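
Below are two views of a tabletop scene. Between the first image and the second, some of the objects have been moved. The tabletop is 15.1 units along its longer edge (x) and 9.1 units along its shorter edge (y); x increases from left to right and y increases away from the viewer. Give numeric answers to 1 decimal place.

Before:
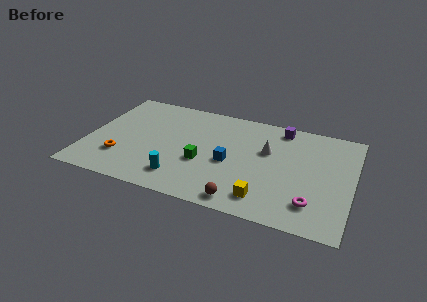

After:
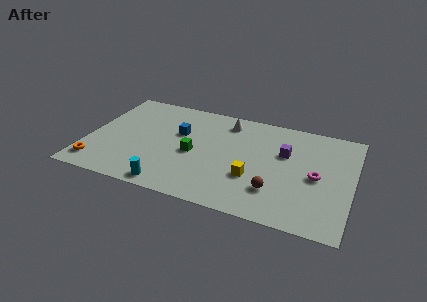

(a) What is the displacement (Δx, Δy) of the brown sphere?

(1.7, 1.4)

From the two frames, the brown sphere sits at roughly (9.2, 1.0) before and (10.9, 2.4) after.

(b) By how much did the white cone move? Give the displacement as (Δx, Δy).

(-2.5, 1.9)

The white cone started near (10.2, 5.7) and ended near (7.7, 7.6).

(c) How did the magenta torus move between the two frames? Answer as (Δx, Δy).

(0.1, 2.3)

From the two frames, the magenta torus sits at roughly (13.0, 2.0) before and (13.1, 4.3) after.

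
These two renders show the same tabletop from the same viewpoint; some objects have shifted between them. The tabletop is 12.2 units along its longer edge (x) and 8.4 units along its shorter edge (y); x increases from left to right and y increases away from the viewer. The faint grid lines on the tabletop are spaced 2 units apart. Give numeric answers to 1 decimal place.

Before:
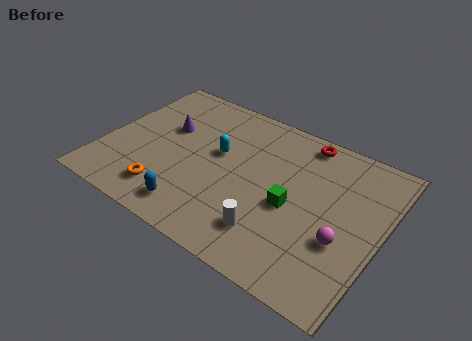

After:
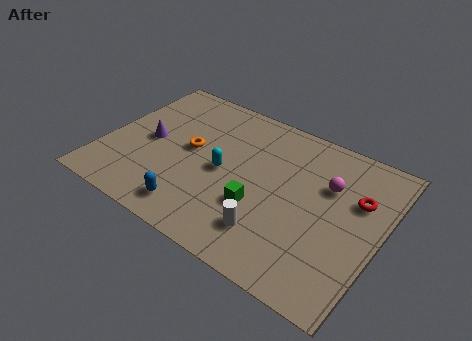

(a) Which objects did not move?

the white cylinder and the blue capsule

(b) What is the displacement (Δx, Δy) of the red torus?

(2.7, -2.0)

The red torus was at about (8.3, 7.5) and moved to about (11.0, 5.5).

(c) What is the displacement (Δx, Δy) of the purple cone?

(-0.6, -1.1)

The purple cone started near (2.5, 5.2) and ended near (1.9, 4.1).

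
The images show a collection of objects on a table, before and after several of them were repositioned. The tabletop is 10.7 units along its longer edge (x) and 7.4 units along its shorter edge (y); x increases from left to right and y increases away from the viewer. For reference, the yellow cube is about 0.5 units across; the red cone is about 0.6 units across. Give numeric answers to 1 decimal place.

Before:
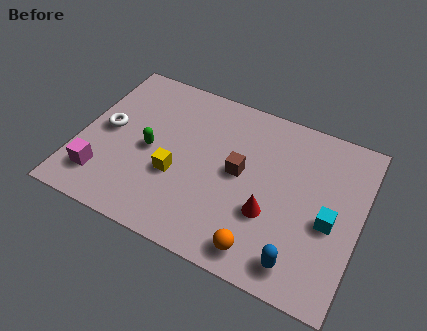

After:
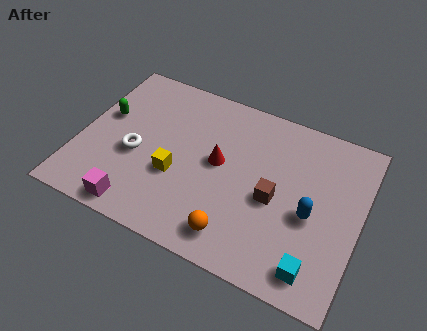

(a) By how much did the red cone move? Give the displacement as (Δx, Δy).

(-2.1, 1.4)

From the two frames, the red cone sits at roughly (7.4, 2.6) before and (5.3, 4.0) after.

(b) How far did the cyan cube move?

2.1

From (9.6, 3.2) to (9.3, 1.1), the cyan cube covered √(0.3² + 2.1²) ≈ 2.1 units.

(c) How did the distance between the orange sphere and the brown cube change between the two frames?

-0.7

They were about 3.1 units apart before and 2.4 after — 0.7 units closer together.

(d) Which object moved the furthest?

the red cone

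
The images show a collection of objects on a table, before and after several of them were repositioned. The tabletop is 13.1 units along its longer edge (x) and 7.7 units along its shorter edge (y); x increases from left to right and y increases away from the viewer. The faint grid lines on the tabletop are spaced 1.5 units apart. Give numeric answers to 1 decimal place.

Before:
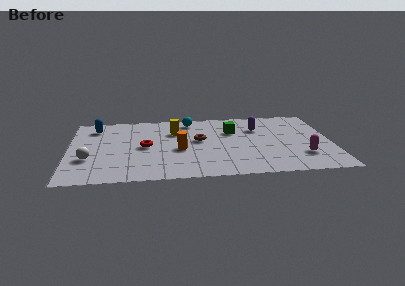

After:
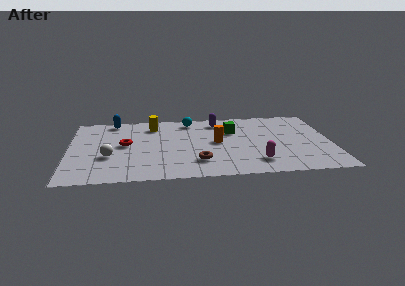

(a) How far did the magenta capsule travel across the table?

2.4

The magenta capsule moved from about (11.6, 2.1) to (9.3, 1.6), a distance of √(2.3² + 0.5²) ≈ 2.4.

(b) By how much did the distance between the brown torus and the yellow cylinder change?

+3.2

They were about 1.6 units apart before and 4.8 after — 3.2 units further apart.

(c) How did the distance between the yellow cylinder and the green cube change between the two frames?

+1.2

They were about 2.9 units apart before and 4.1 after — 1.2 units further apart.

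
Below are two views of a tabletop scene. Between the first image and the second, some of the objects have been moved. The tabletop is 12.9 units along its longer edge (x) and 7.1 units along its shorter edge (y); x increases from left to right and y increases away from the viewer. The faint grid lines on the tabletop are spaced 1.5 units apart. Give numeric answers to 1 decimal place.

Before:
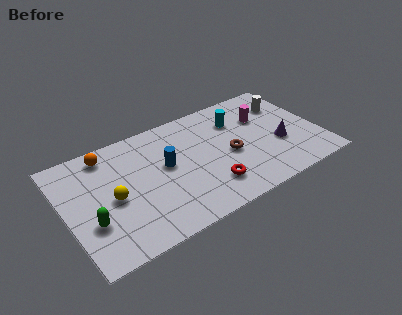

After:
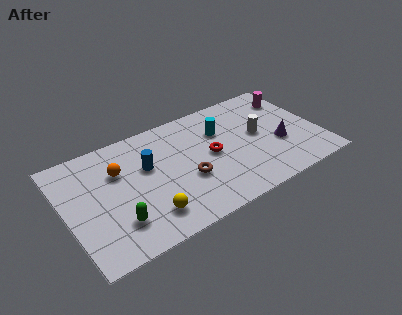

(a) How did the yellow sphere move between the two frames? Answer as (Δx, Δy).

(1.5, -1.8)

The yellow sphere was at about (2.3, 3.3) and moved to about (3.8, 1.5).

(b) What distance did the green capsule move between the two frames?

1.3

The green capsule moved from about (1.1, 2.4) to (2.3, 1.8), a distance of √(1.2² + 0.6²) ≈ 1.3.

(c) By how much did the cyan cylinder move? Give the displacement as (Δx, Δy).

(-0.9, -0.3)

From the two frames, the cyan cylinder sits at roughly (9.0, 5.2) before and (8.1, 4.9) after.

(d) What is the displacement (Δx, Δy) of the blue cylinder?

(-0.9, 0.4)

From the two frames, the blue cylinder sits at roughly (5.1, 4.0) before and (4.2, 4.4) after.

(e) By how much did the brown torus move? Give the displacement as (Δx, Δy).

(-2.3, -0.5)

From the two frames, the brown torus sits at roughly (8.3, 3.2) before and (6.0, 2.7) after.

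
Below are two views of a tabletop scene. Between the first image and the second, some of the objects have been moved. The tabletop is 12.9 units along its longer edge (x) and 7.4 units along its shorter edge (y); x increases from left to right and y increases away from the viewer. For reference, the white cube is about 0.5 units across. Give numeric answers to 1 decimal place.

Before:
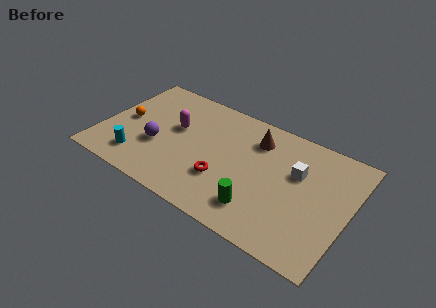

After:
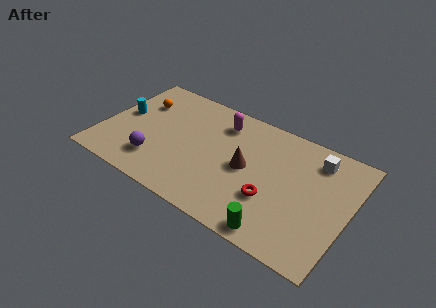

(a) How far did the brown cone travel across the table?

2.0

The brown cone was near (7.8, 5.7) before and (7.6, 3.7) after, so it travelled √(0.2² + 2.0²) ≈ 2.0 units.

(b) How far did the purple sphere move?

1.0

The purple sphere moved from about (3.0, 2.8) to (3.1, 1.8), a distance of √(0.1² + 1.0²) ≈ 1.0.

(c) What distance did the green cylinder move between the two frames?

1.4

The green cylinder was near (8.6, 1.6) before and (9.7, 0.8) after, so it travelled √(1.1² + 0.8²) ≈ 1.4 units.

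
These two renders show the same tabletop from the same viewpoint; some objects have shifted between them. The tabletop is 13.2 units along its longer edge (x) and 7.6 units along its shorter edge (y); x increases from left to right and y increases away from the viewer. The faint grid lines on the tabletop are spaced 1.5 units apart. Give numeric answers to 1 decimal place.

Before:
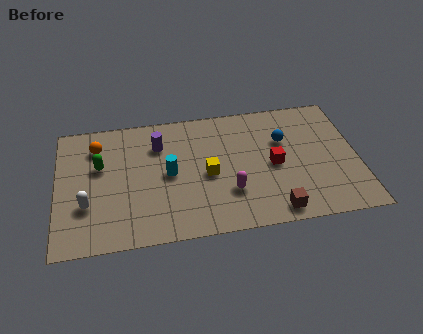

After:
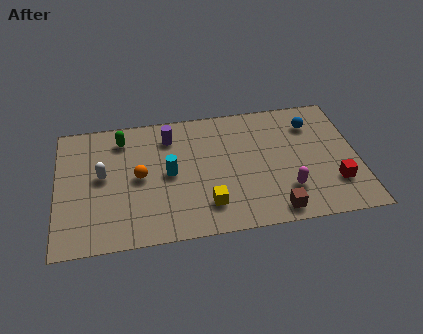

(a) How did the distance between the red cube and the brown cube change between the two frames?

+0.3

They were about 2.7 units apart before and 3.0 after — 0.3 units further apart.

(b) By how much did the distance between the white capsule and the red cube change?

+2.0

The distance was about 8.3 in the first image and 10.3 in the second, so they moved 2.0 units further apart.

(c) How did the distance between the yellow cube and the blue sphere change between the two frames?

+2.6

They were about 3.7 units apart before and 6.3 after — 2.6 units further apart.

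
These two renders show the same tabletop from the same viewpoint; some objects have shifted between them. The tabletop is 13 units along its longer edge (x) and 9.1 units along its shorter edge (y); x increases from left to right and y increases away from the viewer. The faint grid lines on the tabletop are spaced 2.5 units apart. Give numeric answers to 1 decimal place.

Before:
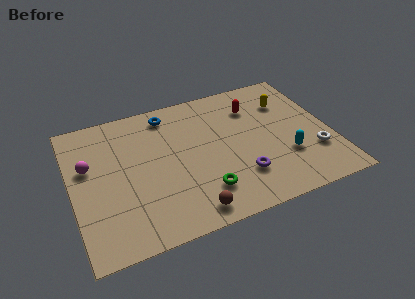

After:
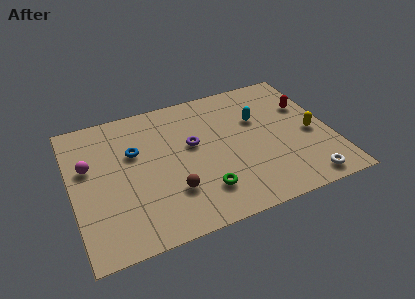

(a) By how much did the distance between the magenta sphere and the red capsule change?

+2.5

They were about 8.6 units apart before and 11.1 after — 2.5 units further apart.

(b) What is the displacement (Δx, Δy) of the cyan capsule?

(-1.1, 3.0)

From the two frames, the cyan capsule sits at roughly (10.6, 2.9) before and (9.5, 5.9) after.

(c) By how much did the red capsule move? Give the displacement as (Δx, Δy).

(2.6, -0.8)

From the two frames, the red capsule sits at roughly (9.4, 6.8) before and (12.0, 6.0) after.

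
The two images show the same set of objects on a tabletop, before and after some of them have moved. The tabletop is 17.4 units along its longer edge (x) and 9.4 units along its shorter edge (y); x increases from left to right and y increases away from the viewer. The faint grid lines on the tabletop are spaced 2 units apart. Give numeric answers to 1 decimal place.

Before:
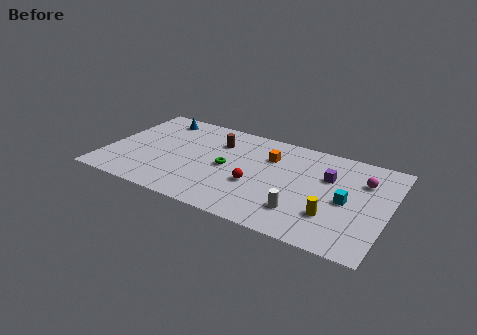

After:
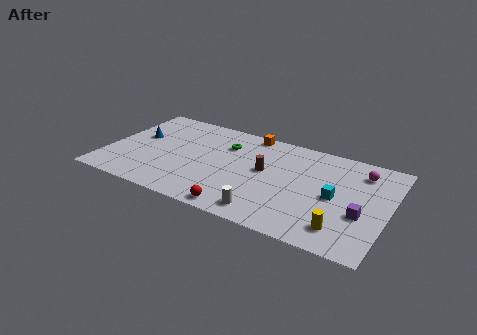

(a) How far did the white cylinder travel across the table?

2.2

The white cylinder moved from about (12.4, 2.3) to (10.4, 1.3), a distance of √(2.0² + 1.0²) ≈ 2.2.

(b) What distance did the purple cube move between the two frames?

3.5

The purple cube was near (13.6, 6.2) before and (15.9, 3.5) after, so it travelled √(2.3² + 2.7²) ≈ 3.5 units.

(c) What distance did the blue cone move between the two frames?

2.7

The blue cone moved from about (2.6, 8.0) to (1.7, 5.5), a distance of √(0.9² + 2.5²) ≈ 2.7.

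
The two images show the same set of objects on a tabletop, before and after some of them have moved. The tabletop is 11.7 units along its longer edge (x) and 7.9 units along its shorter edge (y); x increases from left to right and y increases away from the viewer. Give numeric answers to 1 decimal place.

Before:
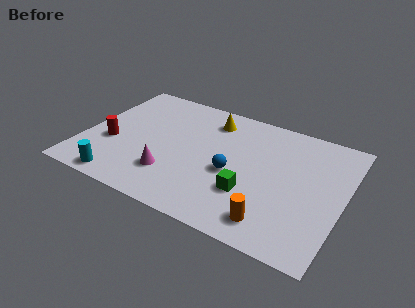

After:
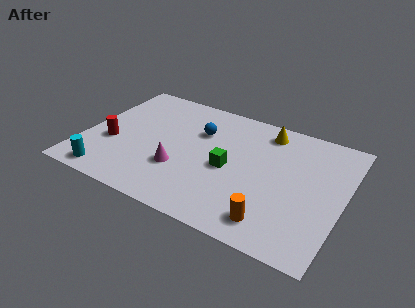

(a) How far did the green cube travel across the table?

1.6

The green cube moved from about (7.7, 2.5) to (6.6, 3.6), a distance of √(1.1² + 1.1²) ≈ 1.6.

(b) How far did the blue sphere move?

2.7

From (6.8, 3.4) to (5.0, 5.4), the blue sphere covered √(1.8² + 2.0²) ≈ 2.7 units.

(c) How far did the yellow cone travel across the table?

2.5

From (5.4, 6.4) to (7.9, 6.7), the yellow cone covered √(2.5² + 0.3²) ≈ 2.5 units.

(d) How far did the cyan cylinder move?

0.6

The cyan cylinder moved from about (2.1, 0.8) to (1.5, 0.9), a distance of √(0.6² + 0.1²) ≈ 0.6.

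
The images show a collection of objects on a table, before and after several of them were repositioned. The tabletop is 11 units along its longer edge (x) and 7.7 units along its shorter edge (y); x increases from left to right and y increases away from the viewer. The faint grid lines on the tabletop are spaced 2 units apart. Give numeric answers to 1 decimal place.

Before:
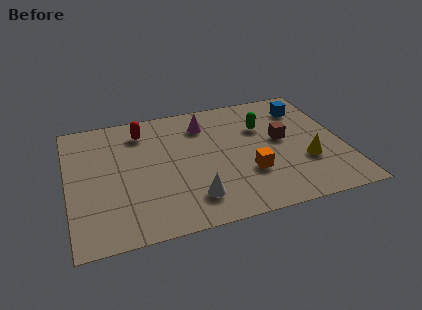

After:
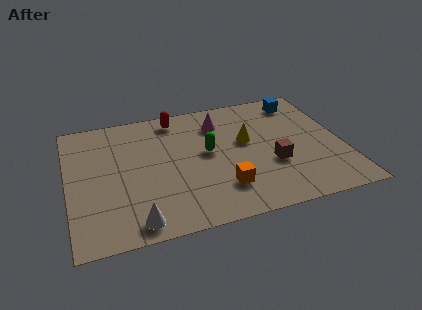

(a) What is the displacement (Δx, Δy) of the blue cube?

(-0.1, 0.5)

The blue cube started near (9.7, 6.0) and ended near (9.6, 6.5).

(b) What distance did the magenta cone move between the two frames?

0.6

From (5.6, 6.0) to (6.2, 5.9), the magenta cone covered √(0.6² + 0.1²) ≈ 0.6 units.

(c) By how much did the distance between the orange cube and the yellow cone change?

+0.6

Before: roughly 2.3 units apart; after: 2.9. That's 0.6 units further apart.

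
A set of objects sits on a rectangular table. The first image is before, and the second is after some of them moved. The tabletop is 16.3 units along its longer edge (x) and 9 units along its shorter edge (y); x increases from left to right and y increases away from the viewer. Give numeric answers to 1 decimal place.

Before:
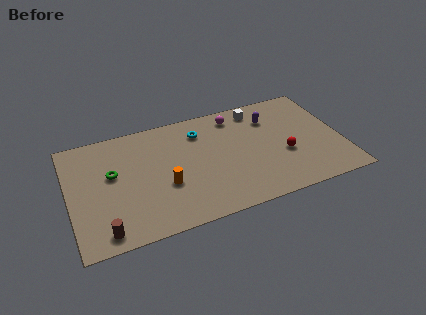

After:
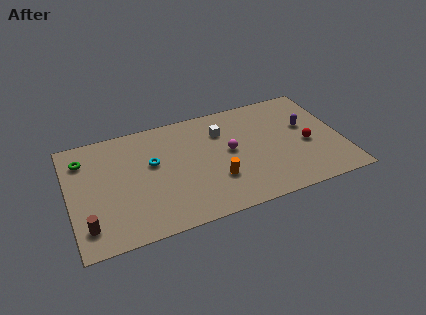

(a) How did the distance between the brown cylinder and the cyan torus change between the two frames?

-3.1

They were about 8.6 units apart before and 5.5 after — 3.1 units closer together.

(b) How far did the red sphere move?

1.5

The red sphere moved from about (12.8, 3.5) to (14.2, 3.9), a distance of √(1.4² + 0.4²) ≈ 1.5.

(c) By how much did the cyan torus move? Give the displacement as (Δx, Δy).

(-3.0, -1.6)

From the two frames, the cyan torus sits at roughly (8.0, 7.0) before and (5.0, 5.4) after.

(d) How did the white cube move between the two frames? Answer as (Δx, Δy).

(-2.3, -1.1)

From the two frames, the white cube sits at roughly (11.6, 7.7) before and (9.3, 6.6) after.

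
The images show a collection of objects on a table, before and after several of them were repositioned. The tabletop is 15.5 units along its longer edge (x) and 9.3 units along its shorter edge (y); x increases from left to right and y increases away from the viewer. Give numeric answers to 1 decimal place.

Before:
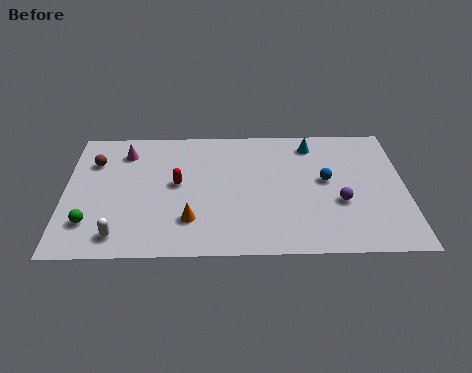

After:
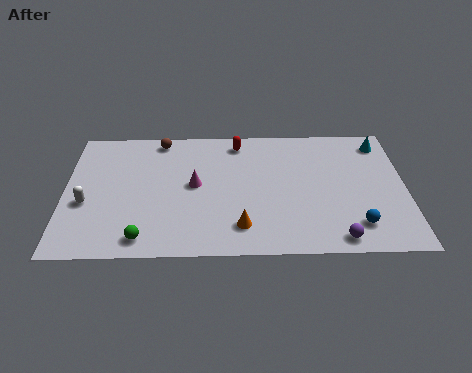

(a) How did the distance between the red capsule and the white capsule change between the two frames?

+3.7

The distance was about 4.4 in the first image and 8.1 in the second, so they moved 3.7 units further apart.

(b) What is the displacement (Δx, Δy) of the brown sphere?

(3.0, 1.6)

The brown sphere started near (1.3, 6.7) and ended near (4.3, 8.3).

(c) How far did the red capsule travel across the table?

4.1

The red capsule was near (5.1, 5.0) before and (7.9, 8.0) after, so it travelled √(2.8² + 3.0²) ≈ 4.1 units.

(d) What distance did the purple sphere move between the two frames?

2.5

The purple sphere was near (12.5, 3.5) before and (12.3, 1.0) after, so it travelled √(0.2² + 2.5²) ≈ 2.5 units.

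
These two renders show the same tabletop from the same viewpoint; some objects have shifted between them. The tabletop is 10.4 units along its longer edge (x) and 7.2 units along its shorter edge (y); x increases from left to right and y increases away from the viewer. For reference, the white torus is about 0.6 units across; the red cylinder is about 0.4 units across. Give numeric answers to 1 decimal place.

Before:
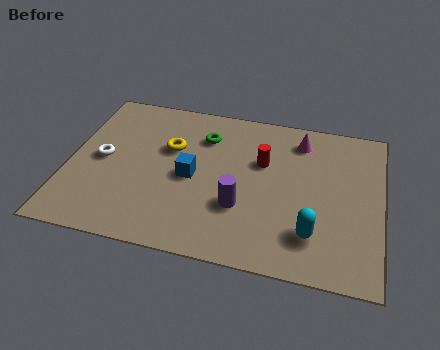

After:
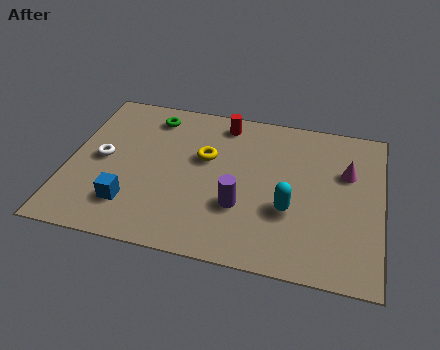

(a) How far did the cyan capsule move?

1.2

From (8.2, 1.7) to (7.4, 2.6), the cyan capsule covered √(0.8² + 0.9²) ≈ 1.2 units.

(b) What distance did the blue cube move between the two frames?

2.5

From (4.1, 3.4) to (2.2, 1.7), the blue cube covered √(1.9² + 1.7²) ≈ 2.5 units.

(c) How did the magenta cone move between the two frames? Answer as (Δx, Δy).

(1.6, -1.2)

From the two frames, the magenta cone sits at roughly (7.6, 5.9) before and (9.2, 4.7) after.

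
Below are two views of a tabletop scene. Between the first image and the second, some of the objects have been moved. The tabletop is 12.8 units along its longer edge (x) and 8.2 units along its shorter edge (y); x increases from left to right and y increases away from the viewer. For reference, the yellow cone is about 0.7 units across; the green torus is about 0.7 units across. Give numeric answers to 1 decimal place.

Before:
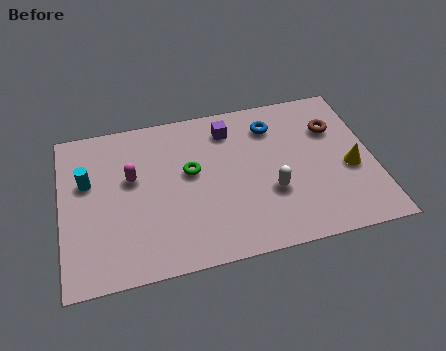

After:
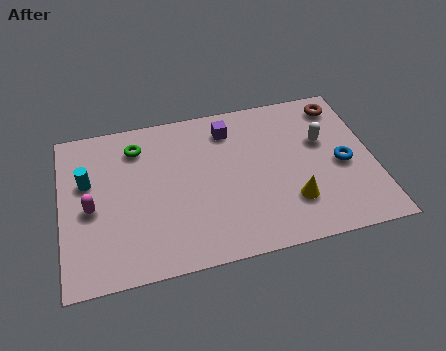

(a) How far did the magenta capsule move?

2.1

From (2.9, 4.9) to (1.2, 3.7), the magenta capsule covered √(1.7² + 1.2²) ≈ 2.1 units.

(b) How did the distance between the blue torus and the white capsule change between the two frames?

-1.9

Before: roughly 3.5 units apart; after: 1.6. That's 1.9 units closer together.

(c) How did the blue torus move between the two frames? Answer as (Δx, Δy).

(2.7, -2.7)

The blue torus started near (8.8, 6.4) and ended near (11.5, 3.7).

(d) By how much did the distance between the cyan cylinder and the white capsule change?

+2.0

Before: roughly 7.7 units apart; after: 9.7. That's 2.0 units further apart.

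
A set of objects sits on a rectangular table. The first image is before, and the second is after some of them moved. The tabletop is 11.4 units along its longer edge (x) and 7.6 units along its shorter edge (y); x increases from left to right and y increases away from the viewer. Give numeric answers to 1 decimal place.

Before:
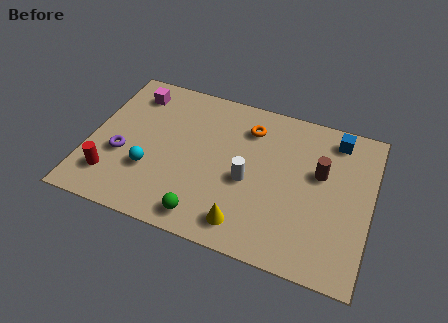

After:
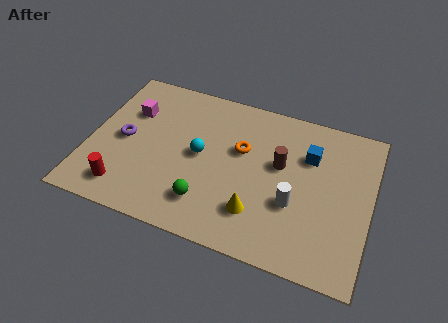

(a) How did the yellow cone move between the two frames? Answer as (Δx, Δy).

(0.4, 0.7)

From the two frames, the yellow cone sits at roughly (6.6, 1.2) before and (7.0, 1.9) after.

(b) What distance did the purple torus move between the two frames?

0.8

From (1.4, 2.9) to (1.4, 3.7), the purple torus covered √(0.0² + 0.8²) ≈ 0.8 units.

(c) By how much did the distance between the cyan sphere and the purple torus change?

+1.8

They were about 1.3 units apart before and 3.1 after — 1.8 units further apart.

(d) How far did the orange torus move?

1.2

From (6.3, 5.9) to (6.1, 4.7), the orange torus covered √(0.2² + 1.2²) ≈ 1.2 units.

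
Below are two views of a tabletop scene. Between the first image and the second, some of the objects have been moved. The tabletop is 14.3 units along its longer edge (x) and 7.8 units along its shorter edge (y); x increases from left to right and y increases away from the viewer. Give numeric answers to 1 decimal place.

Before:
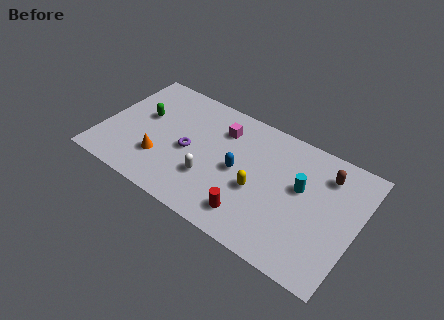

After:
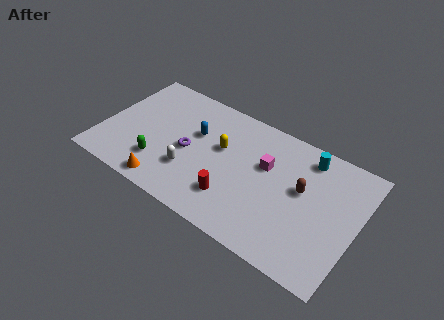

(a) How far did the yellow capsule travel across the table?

2.7

The yellow capsule moved from about (8.9, 3.2) to (6.6, 4.7), a distance of √(2.3² + 1.5²) ≈ 2.7.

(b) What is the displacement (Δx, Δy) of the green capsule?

(1.4, -2.6)

From the two frames, the green capsule sits at roughly (2.1, 4.6) before and (3.5, 2.0) after.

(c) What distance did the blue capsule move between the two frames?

2.8

The blue capsule was near (7.7, 3.8) before and (5.1, 4.9) after, so it travelled √(2.6² + 1.1²) ≈ 2.8 units.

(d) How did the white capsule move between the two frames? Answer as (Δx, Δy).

(-1.1, -0.1)

The white capsule started near (6.3, 2.5) and ended near (5.2, 2.4).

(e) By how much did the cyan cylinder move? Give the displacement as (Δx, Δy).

(0.1, 2.0)

The cyan cylinder was at about (11.1, 4.6) and moved to about (11.2, 6.6).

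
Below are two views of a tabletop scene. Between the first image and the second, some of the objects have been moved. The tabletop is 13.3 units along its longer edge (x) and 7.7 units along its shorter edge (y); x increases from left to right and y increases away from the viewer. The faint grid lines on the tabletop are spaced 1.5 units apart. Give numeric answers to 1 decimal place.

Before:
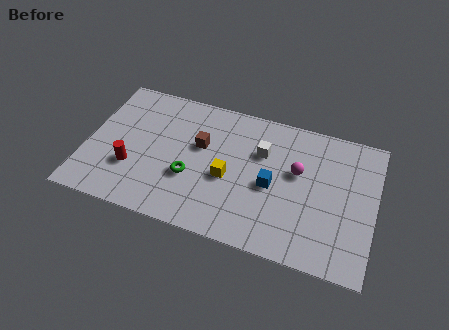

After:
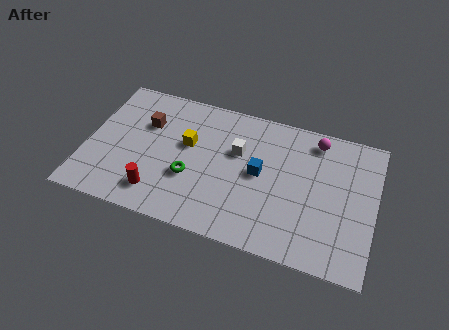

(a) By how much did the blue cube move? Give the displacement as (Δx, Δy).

(-0.6, 0.5)

The blue cube started near (8.6, 3.5) and ended near (8.0, 4.0).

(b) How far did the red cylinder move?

1.6

From (2.2, 2.5) to (3.5, 1.5), the red cylinder covered √(1.3² + 1.0²) ≈ 1.6 units.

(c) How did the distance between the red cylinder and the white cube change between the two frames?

-1.6

They were about 6.4 units apart before and 4.8 after — 1.6 units closer together.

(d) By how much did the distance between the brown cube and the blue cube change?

+1.9

They were about 3.6 units apart before and 5.5 after — 1.9 units further apart.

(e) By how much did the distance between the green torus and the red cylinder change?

-0.8

They were about 2.7 units apart before and 1.9 after — 0.8 units closer together.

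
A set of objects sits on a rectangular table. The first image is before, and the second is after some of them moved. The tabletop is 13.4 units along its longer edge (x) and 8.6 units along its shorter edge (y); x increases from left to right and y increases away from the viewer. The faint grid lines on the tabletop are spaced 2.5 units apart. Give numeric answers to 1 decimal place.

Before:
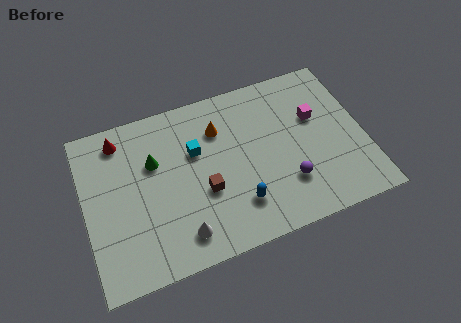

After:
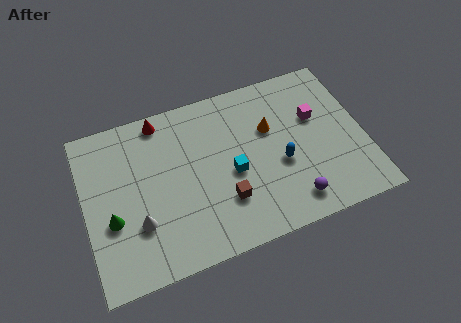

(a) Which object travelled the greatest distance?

the green cone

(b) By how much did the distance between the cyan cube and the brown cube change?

-0.8

Before: roughly 2.2 units apart; after: 1.4. That's 0.8 units closer together.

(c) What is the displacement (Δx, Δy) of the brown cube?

(0.9, -0.8)

From the two frames, the brown cube sits at roughly (5.6, 3.3) before and (6.5, 2.5) after.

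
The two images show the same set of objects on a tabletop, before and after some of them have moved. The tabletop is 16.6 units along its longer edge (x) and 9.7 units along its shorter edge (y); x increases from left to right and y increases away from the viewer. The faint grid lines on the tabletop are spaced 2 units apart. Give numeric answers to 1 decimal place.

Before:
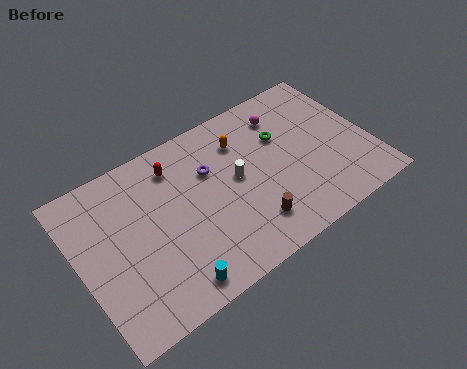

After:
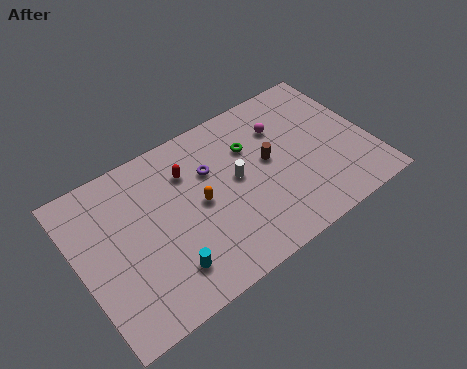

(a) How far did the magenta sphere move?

0.8

The magenta sphere was near (12.3, 7.7) before and (12.0, 7.0) after, so it travelled √(0.3² + 0.7²) ≈ 0.8 units.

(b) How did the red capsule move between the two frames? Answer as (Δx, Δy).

(0.6, -0.7)

The red capsule started near (5.9, 7.8) and ended near (6.5, 7.1).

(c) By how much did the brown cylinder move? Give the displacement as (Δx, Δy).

(1.7, 3.2)

The brown cylinder started near (9.2, 2.1) and ended near (10.9, 5.3).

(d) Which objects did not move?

the purple torus and the white cylinder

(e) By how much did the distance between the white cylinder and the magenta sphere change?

-0.6

The distance was about 4.1 in the first image and 3.5 in the second, so they moved 0.6 units closer together.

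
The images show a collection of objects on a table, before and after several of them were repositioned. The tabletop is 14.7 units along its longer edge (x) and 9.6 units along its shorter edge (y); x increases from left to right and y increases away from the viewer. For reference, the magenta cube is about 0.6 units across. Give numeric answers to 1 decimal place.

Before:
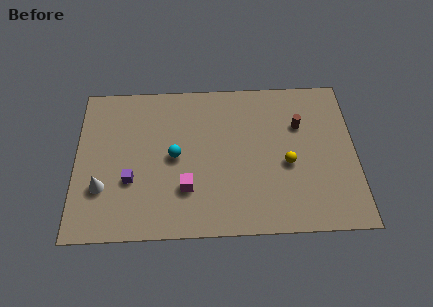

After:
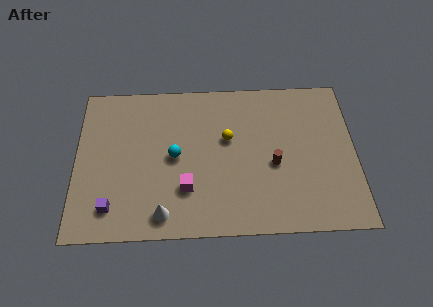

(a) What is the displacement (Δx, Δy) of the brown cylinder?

(-1.4, -2.4)

From the two frames, the brown cylinder sits at roughly (11.8, 6.5) before and (10.4, 4.1) after.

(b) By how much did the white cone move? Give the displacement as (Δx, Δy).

(3.2, -1.7)

The white cone started near (1.4, 3.0) and ended near (4.6, 1.3).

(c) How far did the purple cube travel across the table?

1.9

From (2.9, 3.4) to (1.9, 1.8), the purple cube covered √(1.0² + 1.6²) ≈ 1.9 units.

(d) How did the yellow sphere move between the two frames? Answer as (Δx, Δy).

(-3.1, 1.7)

The yellow sphere was at about (11.1, 4.1) and moved to about (8.0, 5.8).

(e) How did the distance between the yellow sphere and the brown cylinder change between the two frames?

+0.4

They were about 2.5 units apart before and 2.9 after — 0.4 units further apart.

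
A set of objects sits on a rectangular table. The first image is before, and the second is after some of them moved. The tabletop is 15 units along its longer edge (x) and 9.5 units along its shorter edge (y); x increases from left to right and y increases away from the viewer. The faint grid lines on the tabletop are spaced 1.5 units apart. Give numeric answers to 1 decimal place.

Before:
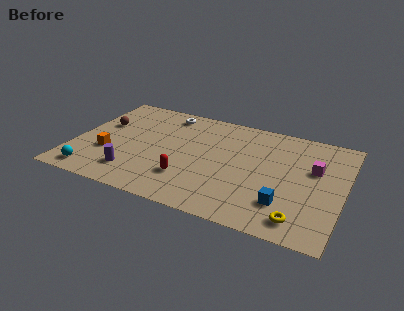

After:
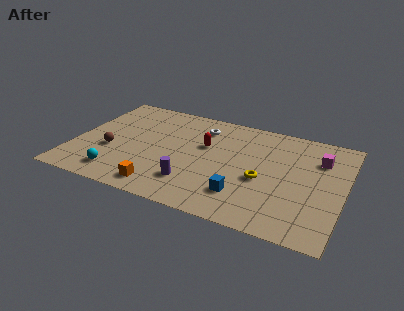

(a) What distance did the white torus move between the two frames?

2.2

From (4.7, 8.2) to (6.8, 7.5), the white torus covered √(2.1² + 0.7²) ≈ 2.2 units.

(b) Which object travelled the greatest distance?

the orange cube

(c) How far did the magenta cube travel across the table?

1.0

From (13.3, 5.9) to (13.5, 6.9), the magenta cube covered √(0.2² + 1.0²) ≈ 1.0 units.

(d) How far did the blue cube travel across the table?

2.3

From (12.0, 2.4) to (9.7, 2.3), the blue cube covered √(2.3² + 0.1²) ≈ 2.3 units.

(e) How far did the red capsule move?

3.4

From (6.6, 2.6) to (7.2, 5.9), the red capsule covered √(0.6² + 3.3²) ≈ 3.4 units.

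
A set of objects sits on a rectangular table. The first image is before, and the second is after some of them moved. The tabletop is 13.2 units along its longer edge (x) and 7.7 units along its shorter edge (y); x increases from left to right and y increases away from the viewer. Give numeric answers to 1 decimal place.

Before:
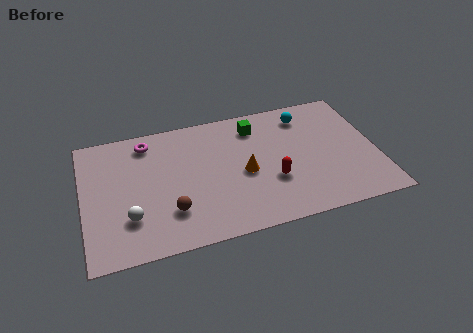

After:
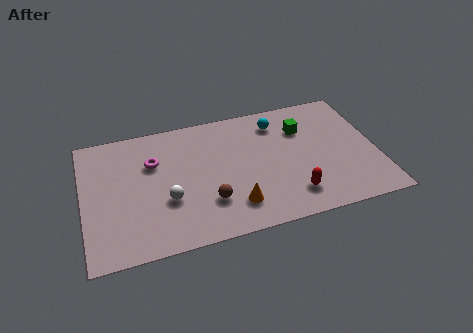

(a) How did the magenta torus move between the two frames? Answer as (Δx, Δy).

(0.2, -1.3)

From the two frames, the magenta torus sits at roughly (3.0, 6.5) before and (3.2, 5.2) after.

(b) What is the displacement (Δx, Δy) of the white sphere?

(1.7, 0.6)

The white sphere started near (2.0, 2.2) and ended near (3.7, 2.8).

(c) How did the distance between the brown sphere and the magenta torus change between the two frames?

-0.7

They were about 4.5 units apart before and 3.8 after — 0.7 units closer together.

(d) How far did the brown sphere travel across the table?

1.7

From (3.8, 2.1) to (5.5, 2.2), the brown sphere covered √(1.7² + 0.1²) ≈ 1.7 units.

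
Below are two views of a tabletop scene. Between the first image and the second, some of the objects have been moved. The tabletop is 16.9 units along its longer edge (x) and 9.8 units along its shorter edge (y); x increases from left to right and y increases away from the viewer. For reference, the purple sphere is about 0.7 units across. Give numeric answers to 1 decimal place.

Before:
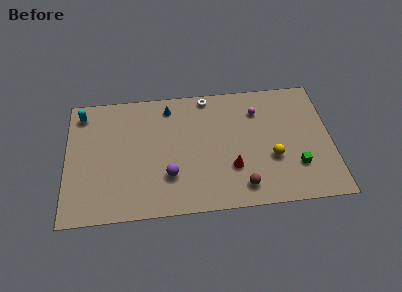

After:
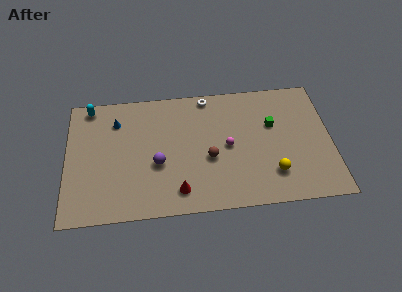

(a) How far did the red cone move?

3.7

From (10.5, 3.1) to (7.1, 1.7), the red cone covered √(3.4² + 1.4²) ≈ 3.7 units.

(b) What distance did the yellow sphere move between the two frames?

1.2

The yellow sphere was near (13.1, 3.6) before and (13.1, 2.4) after, so it travelled √(0.0² + 1.2²) ≈ 1.2 units.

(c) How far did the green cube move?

3.7

From (14.6, 2.8) to (13.2, 6.2), the green cube covered √(1.4² + 3.4²) ≈ 3.7 units.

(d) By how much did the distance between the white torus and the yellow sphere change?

+1.0

They were about 6.6 units apart before and 7.6 after — 1.0 units further apart.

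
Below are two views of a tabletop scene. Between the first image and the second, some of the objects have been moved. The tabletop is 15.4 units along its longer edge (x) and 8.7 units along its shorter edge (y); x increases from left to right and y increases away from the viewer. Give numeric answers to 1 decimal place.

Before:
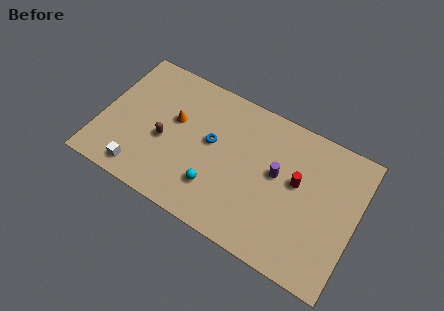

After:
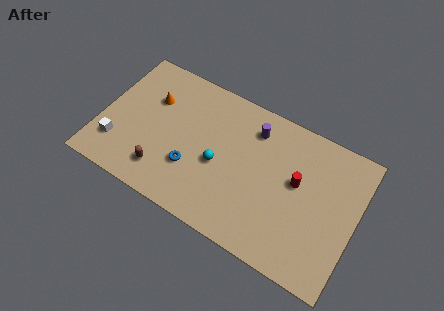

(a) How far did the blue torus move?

2.3

The blue torus moved from about (6.6, 4.9) to (5.7, 2.8), a distance of √(0.9² + 2.1²) ≈ 2.3.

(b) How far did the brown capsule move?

1.9

From (3.9, 3.7) to (4.1, 1.8), the brown capsule covered √(0.2² + 1.9²) ≈ 1.9 units.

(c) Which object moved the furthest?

the purple cylinder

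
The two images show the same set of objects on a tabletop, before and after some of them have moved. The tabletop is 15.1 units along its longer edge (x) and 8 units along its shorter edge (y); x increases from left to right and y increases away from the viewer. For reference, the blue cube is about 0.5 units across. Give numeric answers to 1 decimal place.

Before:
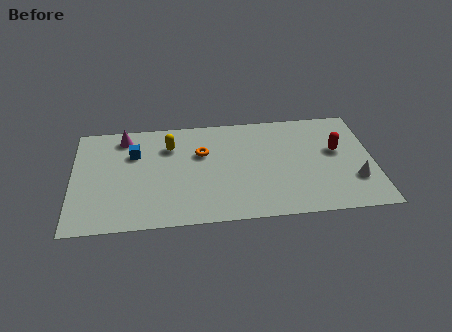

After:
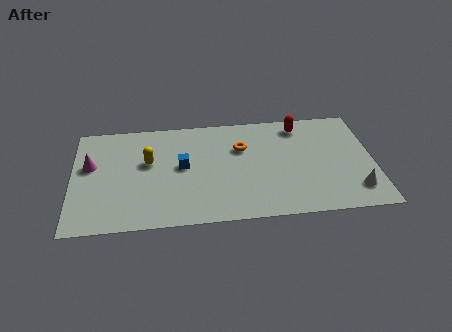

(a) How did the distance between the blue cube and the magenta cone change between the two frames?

+3.2

Before: roughly 1.4 units apart; after: 4.6. That's 3.2 units further apart.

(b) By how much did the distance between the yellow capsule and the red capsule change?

-0.5

Before: roughly 8.5 units apart; after: 8.0. That's 0.5 units closer together.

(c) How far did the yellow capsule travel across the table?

1.6

The yellow capsule was near (4.9, 5.9) before and (3.8, 4.8) after, so it travelled √(1.1² + 1.1²) ≈ 1.6 units.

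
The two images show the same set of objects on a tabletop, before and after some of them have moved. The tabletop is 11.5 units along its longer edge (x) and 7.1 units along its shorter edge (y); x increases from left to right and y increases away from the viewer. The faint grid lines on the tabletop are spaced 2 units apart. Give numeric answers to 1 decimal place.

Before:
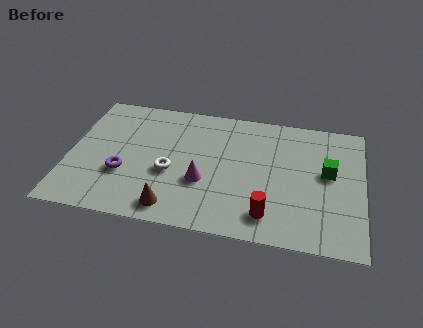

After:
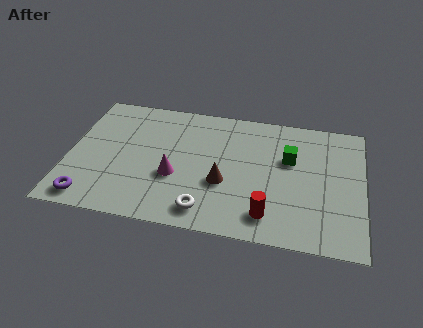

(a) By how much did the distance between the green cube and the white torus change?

-1.6

The distance was about 6.2 in the first image and 4.6 in the second, so they moved 1.6 units closer together.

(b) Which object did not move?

the red cylinder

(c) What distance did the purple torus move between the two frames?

2.0

The purple torus moved from about (2.2, 2.5) to (1.0, 0.9), a distance of √(1.2² + 1.6²) ≈ 2.0.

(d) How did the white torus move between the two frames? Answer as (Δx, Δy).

(1.5, -1.8)

From the two frames, the white torus sits at roughly (4.0, 2.9) before and (5.5, 1.1) after.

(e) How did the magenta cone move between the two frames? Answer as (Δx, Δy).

(-1.1, 0.1)

From the two frames, the magenta cone sits at roughly (5.3, 2.6) before and (4.2, 2.7) after.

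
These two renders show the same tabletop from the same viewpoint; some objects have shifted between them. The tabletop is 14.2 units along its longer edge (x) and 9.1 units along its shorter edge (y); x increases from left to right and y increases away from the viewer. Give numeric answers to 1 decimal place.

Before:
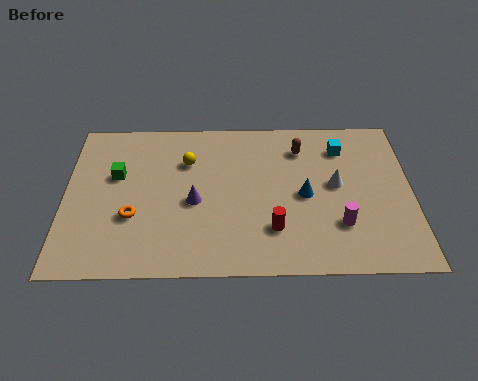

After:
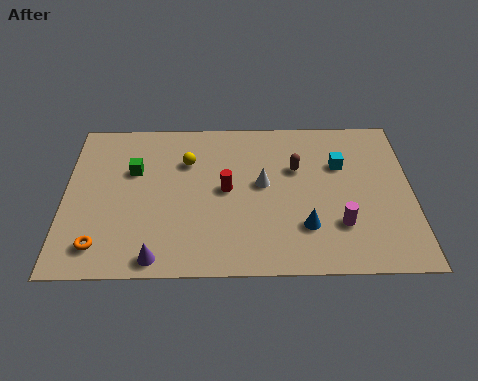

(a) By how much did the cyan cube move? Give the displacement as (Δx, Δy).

(-0.1, -1.0)

The cyan cube started near (11.4, 7.1) and ended near (11.3, 6.1).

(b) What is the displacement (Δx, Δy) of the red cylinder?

(-1.9, 2.3)

The red cylinder started near (8.5, 2.4) and ended near (6.6, 4.7).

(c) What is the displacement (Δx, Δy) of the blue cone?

(0.0, -1.8)

The blue cone started near (9.8, 4.3) and ended near (9.8, 2.5).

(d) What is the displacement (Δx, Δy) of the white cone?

(-3.0, 0.1)

The white cone was at about (11.1, 4.9) and moved to about (8.1, 5.0).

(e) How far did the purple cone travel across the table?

3.4

From (5.3, 4.0) to (3.8, 0.9), the purple cone covered √(1.5² + 3.1²) ≈ 3.4 units.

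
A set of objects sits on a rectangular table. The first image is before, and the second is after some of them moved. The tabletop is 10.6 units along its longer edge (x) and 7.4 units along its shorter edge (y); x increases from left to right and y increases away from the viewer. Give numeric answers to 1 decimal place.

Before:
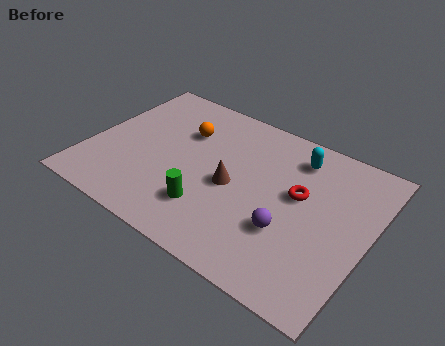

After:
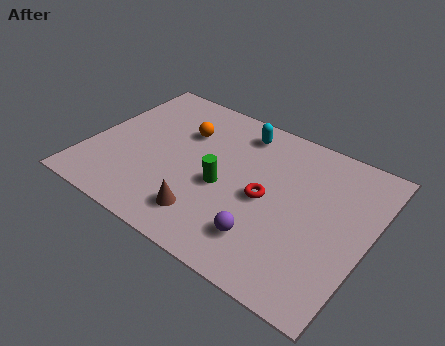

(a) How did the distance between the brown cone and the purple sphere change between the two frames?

-0.3

Before: roughly 2.5 units apart; after: 2.2. That's 0.3 units closer together.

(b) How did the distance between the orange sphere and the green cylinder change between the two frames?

-0.9

They were about 3.6 units apart before and 2.7 after — 0.9 units closer together.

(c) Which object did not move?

the orange sphere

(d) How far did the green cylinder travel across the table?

1.3

From (4.9, 1.9) to (5.2, 3.2), the green cylinder covered √(0.3² + 1.3²) ≈ 1.3 units.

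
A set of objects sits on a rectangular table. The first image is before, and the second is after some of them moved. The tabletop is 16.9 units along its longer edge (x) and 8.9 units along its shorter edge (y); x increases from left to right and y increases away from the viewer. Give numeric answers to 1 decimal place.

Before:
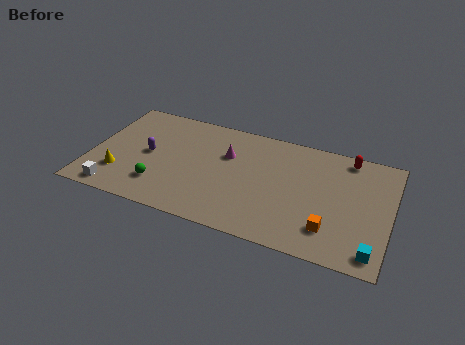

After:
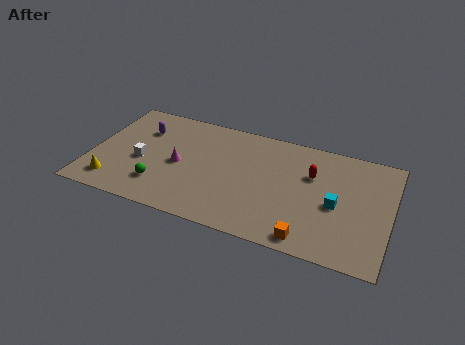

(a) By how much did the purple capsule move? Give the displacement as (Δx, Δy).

(-0.6, 1.9)

The purple capsule started near (3.2, 4.5) and ended near (2.6, 6.4).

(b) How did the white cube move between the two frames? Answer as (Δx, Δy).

(1.2, 2.8)

From the two frames, the white cube sits at roughly (1.7, 1.0) before and (2.9, 3.8) after.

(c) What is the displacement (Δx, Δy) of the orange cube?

(-1.1, -1.1)

The orange cube started near (13.7, 2.1) and ended near (12.6, 1.0).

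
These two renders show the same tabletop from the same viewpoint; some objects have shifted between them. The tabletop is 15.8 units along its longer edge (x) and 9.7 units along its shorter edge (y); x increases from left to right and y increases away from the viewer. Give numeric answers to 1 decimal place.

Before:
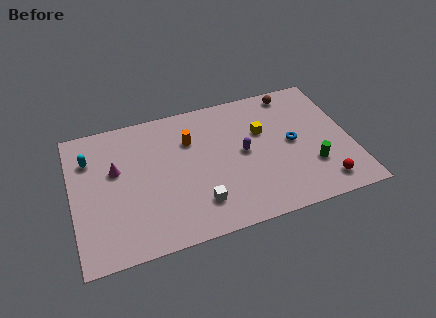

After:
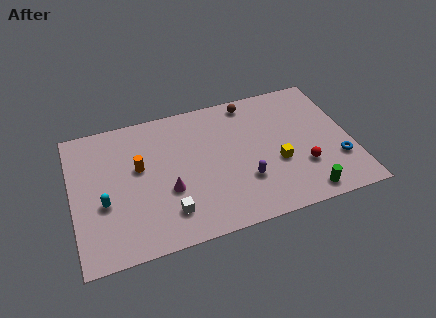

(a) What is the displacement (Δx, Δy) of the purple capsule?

(-0.1, -2.0)

The purple capsule was at about (9.7, 5.0) and moved to about (9.6, 3.0).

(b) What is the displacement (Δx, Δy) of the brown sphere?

(-2.5, 0.0)

From the two frames, the brown sphere sits at roughly (12.9, 8.6) before and (10.4, 8.6) after.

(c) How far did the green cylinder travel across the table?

1.9

The green cylinder moved from about (13.4, 2.9) to (12.8, 1.1), a distance of √(0.6² + 1.8²) ≈ 1.9.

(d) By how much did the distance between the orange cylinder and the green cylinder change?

+2.4

They were about 7.7 units apart before and 10.1 after — 2.4 units further apart.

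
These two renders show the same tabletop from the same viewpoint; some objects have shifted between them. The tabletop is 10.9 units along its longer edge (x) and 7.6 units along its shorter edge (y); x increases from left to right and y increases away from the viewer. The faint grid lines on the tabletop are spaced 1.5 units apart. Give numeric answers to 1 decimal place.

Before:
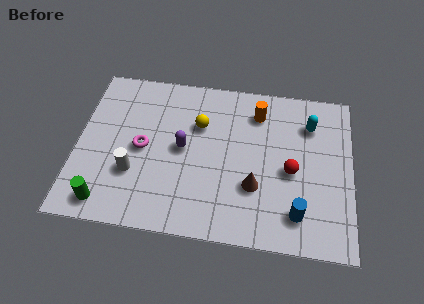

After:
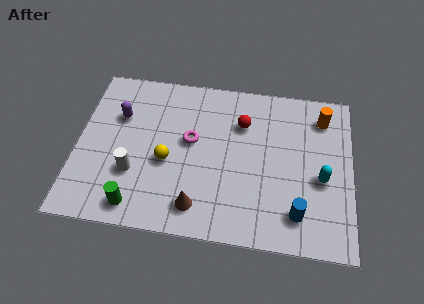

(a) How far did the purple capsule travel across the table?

2.9

From (4.2, 3.9) to (1.6, 5.1), the purple capsule covered √(2.6² + 1.2²) ≈ 2.9 units.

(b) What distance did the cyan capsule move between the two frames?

2.5

From (9.2, 5.7) to (9.7, 3.2), the cyan capsule covered √(0.5² + 2.5²) ≈ 2.5 units.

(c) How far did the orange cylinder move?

2.6

The orange cylinder moved from about (7.1, 6.0) to (9.7, 6.1), a distance of √(2.6² + 0.1²) ≈ 2.6.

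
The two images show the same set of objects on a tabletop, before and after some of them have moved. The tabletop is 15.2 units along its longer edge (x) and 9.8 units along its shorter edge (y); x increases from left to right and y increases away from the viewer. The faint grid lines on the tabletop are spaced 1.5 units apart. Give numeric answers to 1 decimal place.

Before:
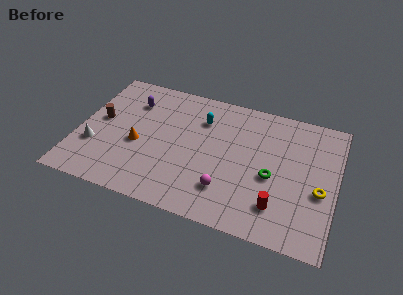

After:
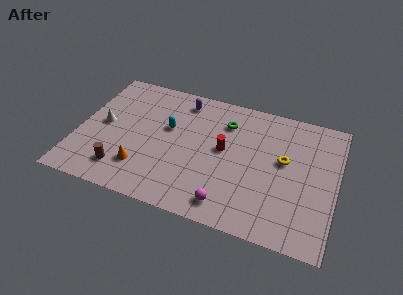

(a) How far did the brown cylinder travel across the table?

3.8

The brown cylinder moved from about (1.2, 5.3) to (2.9, 1.9), a distance of √(1.7² + 3.4²) ≈ 3.8.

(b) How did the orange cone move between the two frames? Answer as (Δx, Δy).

(0.4, -1.7)

The orange cone started near (3.6, 4.1) and ended near (4.0, 2.4).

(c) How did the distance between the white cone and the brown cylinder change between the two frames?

+1.3

They were about 2.1 units apart before and 3.4 after — 1.3 units further apart.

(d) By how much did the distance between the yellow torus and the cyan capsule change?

-1.0

Before: roughly 7.9 units apart; after: 6.9. That's 1.0 units closer together.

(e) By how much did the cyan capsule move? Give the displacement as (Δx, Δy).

(-1.9, -1.3)

The cyan capsule started near (7.1, 7.2) and ended near (5.2, 5.9).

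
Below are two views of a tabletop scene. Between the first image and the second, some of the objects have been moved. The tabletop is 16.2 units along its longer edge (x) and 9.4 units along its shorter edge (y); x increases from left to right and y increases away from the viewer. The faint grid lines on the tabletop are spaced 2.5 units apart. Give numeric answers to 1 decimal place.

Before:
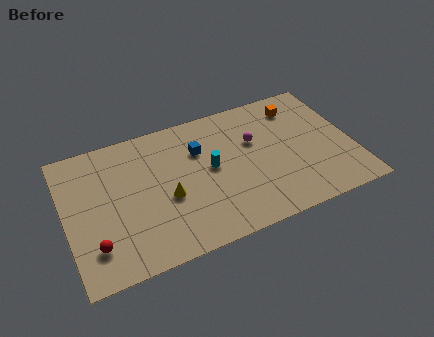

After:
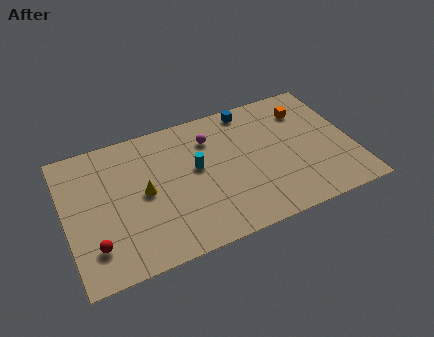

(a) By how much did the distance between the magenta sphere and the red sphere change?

-1.6

They were about 10.1 units apart before and 8.5 after — 1.6 units closer together.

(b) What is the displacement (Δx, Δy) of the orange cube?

(0.4, -0.4)

The orange cube was at about (13.5, 7.6) and moved to about (13.9, 7.2).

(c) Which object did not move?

the red sphere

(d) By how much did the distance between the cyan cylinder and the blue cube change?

+3.0

The distance was about 1.6 in the first image and 4.6 in the second, so they moved 3.0 units further apart.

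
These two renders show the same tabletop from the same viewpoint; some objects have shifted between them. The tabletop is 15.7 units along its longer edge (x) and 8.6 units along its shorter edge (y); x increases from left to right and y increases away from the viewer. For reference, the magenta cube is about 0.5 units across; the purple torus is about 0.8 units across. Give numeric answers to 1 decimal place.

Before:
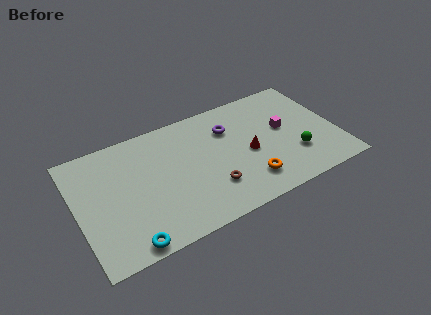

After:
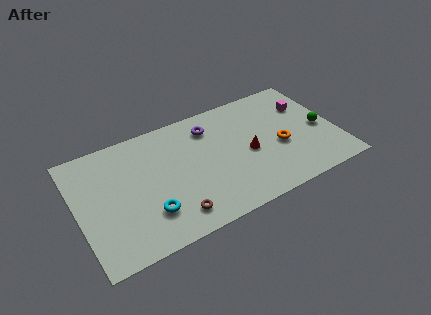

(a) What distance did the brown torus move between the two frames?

2.6

The brown torus moved from about (7.8, 2.4) to (5.4, 1.5), a distance of √(2.4² + 0.9²) ≈ 2.6.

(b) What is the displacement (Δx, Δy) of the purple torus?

(-1.1, 0.6)

From the two frames, the purple torus sits at roughly (9.4, 6.2) before and (8.3, 6.8) after.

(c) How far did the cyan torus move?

2.1

The cyan torus was near (2.6, 0.8) before and (4.0, 2.3) after, so it travelled √(1.4² + 1.5²) ≈ 2.1 units.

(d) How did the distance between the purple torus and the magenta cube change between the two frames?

+2.5

They were about 3.5 units apart before and 6.0 after — 2.5 units further apart.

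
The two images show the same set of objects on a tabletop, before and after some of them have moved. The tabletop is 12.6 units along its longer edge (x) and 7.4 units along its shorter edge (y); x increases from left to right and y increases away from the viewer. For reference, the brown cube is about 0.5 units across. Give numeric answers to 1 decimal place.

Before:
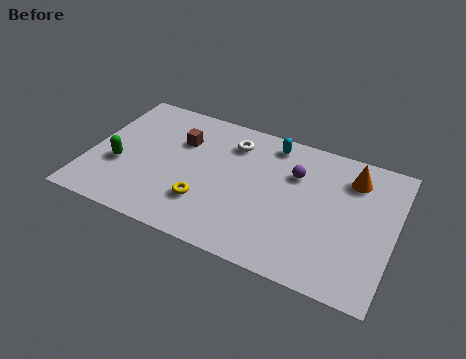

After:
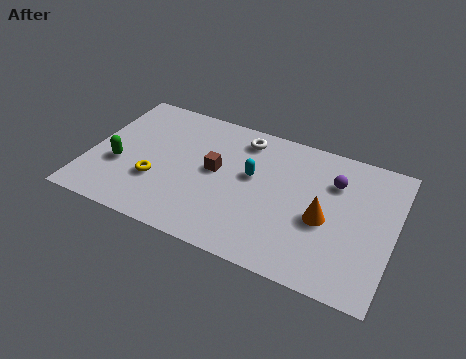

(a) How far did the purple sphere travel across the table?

1.6

The purple sphere was near (8.4, 5.1) before and (10.0, 5.3) after, so it travelled √(1.6² + 0.2²) ≈ 1.6 units.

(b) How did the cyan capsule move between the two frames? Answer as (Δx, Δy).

(-0.6, -2.1)

The cyan capsule was at about (7.3, 6.4) and moved to about (6.7, 4.3).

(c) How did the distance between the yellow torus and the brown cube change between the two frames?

-0.6

They were about 3.3 units apart before and 2.7 after — 0.6 units closer together.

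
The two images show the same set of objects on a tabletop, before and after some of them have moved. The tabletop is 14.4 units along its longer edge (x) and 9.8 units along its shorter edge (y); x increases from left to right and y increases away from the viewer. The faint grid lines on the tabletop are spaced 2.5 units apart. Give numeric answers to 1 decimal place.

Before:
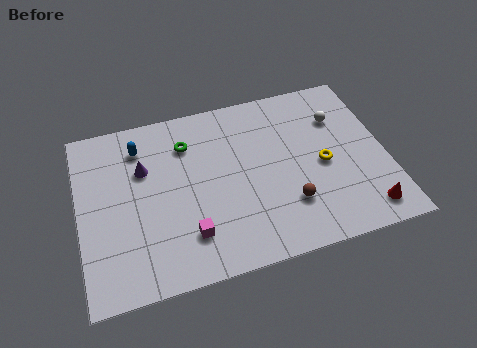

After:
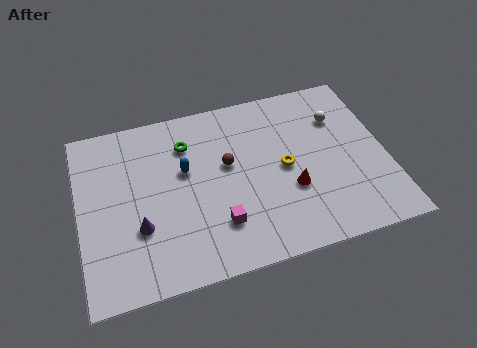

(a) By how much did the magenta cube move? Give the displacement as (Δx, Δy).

(1.4, 0.2)

From the two frames, the magenta cube sits at roughly (4.9, 2.3) before and (6.3, 2.5) after.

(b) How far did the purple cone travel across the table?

3.2

The purple cone was near (3.1, 6.5) before and (2.7, 3.3) after, so it travelled √(0.4² + 3.2²) ≈ 3.2 units.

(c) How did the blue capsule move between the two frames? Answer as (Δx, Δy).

(2.0, -1.9)

From the two frames, the blue capsule sits at roughly (3.0, 7.8) before and (5.0, 5.9) after.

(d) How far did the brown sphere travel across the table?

4.0

The brown sphere moved from about (9.6, 2.7) to (7.0, 5.7), a distance of √(2.6² + 3.0²) ≈ 4.0.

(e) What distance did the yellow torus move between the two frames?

1.8

The yellow torus was near (11.4, 4.5) before and (9.6, 4.8) after, so it travelled √(1.8² + 0.3²) ≈ 1.8 units.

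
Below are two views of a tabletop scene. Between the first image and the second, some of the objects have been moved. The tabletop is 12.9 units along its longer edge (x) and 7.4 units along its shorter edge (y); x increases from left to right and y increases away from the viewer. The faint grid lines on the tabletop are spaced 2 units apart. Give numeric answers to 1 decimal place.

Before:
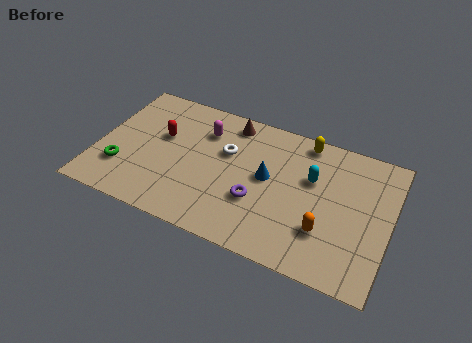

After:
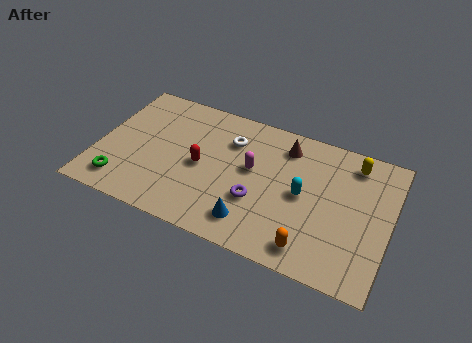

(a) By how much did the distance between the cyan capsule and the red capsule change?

-2.2

They were about 6.7 units apart before and 4.5 after — 2.2 units closer together.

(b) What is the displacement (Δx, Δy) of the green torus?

(0.1, -0.8)

The green torus started near (1.2, 2.1) and ended near (1.3, 1.3).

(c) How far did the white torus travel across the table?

0.7

The white torus was near (5.6, 4.7) before and (5.7, 5.4) after, so it travelled √(0.1² + 0.7²) ≈ 0.7 units.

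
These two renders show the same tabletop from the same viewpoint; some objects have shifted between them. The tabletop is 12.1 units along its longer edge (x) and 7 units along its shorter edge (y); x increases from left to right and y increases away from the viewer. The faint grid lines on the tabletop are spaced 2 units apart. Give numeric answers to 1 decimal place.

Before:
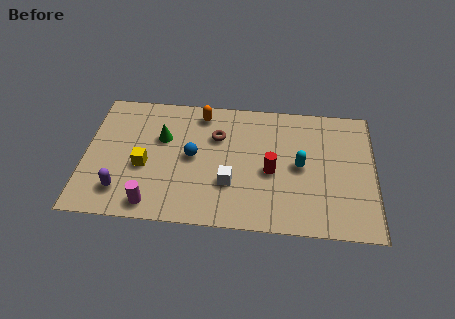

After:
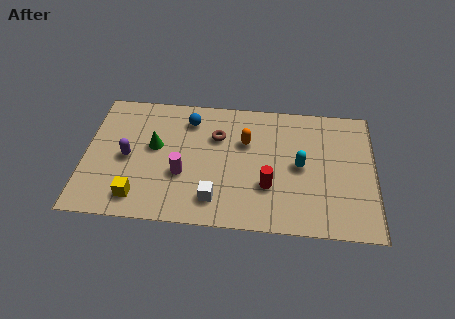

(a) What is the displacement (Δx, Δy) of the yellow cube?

(-0.2, -1.7)

The yellow cube started near (2.5, 2.9) and ended near (2.3, 1.2).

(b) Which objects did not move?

the cyan capsule and the brown torus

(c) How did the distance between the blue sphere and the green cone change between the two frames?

+0.5

The distance was about 1.6 in the first image and 2.1 in the second, so they moved 0.5 units further apart.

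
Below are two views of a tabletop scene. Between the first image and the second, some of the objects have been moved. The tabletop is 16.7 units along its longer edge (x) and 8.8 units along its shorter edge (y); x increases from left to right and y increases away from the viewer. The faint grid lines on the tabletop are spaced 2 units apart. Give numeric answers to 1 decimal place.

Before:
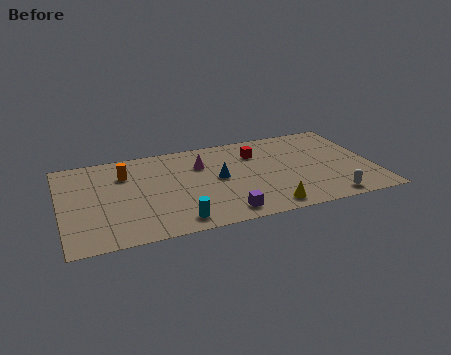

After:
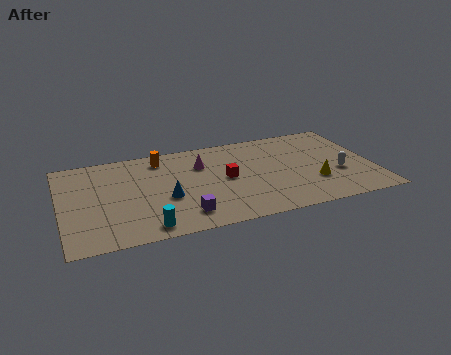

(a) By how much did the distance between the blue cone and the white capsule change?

+2.6

Before: roughly 6.7 units apart; after: 9.3. That's 2.6 units further apart.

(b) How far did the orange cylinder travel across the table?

2.2

The orange cylinder moved from about (3.5, 6.4) to (5.5, 7.4), a distance of √(2.0² + 1.0²) ≈ 2.2.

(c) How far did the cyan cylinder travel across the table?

1.6

The cyan cylinder moved from about (5.9, 1.2) to (4.3, 1.1), a distance of √(1.6² + 0.1²) ≈ 1.6.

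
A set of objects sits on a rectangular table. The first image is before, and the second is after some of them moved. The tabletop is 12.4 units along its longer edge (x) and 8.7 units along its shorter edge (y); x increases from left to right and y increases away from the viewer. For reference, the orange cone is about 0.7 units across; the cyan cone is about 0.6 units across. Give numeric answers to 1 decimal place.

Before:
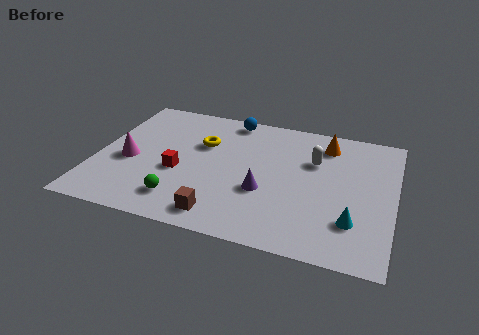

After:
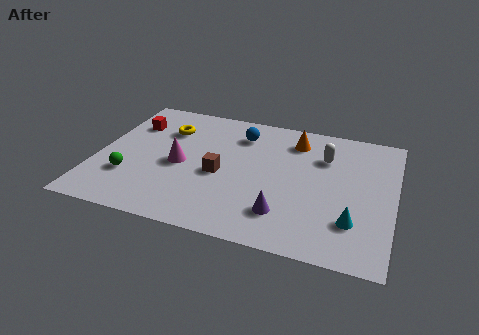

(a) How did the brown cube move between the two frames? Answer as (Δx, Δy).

(-0.3, 2.6)

From the two frames, the brown cube sits at roughly (5.5, 1.2) before and (5.2, 3.8) after.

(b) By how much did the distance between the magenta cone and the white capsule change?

-1.6

Before: roughly 7.9 units apart; after: 6.3. That's 1.6 units closer together.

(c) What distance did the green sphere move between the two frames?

2.5

The green sphere moved from about (3.8, 1.7) to (1.5, 2.6), a distance of √(2.3² + 0.9²) ≈ 2.5.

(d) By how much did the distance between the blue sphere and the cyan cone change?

-1.1

The distance was about 7.8 in the first image and 6.7 in the second, so they moved 1.1 units closer together.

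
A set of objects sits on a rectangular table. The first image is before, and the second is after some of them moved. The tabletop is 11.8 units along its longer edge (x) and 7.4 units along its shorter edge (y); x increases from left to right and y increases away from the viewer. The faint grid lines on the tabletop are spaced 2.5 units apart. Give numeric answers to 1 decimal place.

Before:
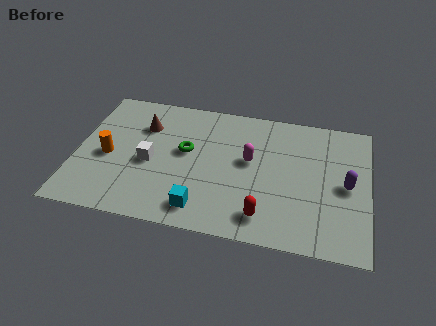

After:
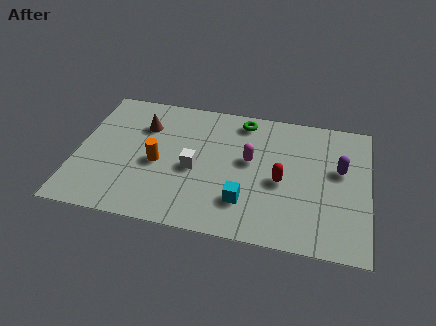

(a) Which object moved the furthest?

the green torus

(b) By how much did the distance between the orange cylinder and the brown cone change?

-0.3

They were about 2.4 units apart before and 2.1 after — 0.3 units closer together.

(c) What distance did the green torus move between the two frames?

3.1

From (4.4, 4.2) to (6.6, 6.4), the green torus covered √(2.2² + 2.2²) ≈ 3.1 units.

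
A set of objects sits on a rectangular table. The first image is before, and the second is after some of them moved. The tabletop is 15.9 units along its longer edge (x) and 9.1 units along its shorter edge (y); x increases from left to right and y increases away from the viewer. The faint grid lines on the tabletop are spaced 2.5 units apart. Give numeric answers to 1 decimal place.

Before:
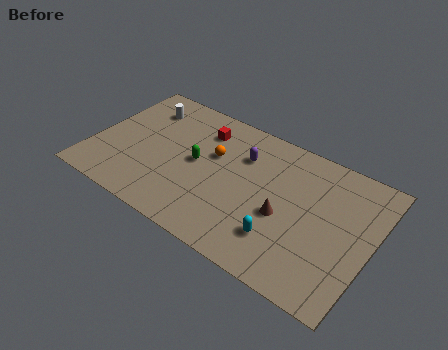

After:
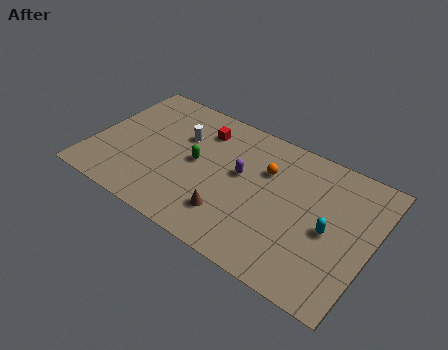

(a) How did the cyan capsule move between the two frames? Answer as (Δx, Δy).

(2.4, 1.9)

The cyan capsule started near (11.2, 2.3) and ended near (13.6, 4.2).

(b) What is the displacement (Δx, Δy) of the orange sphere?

(3.0, 0.5)

From the two frames, the orange sphere sits at roughly (6.7, 5.7) before and (9.7, 6.2) after.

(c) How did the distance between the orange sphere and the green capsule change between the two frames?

+2.8

The distance was about 1.3 in the first image and 4.1 in the second, so they moved 2.8 units further apart.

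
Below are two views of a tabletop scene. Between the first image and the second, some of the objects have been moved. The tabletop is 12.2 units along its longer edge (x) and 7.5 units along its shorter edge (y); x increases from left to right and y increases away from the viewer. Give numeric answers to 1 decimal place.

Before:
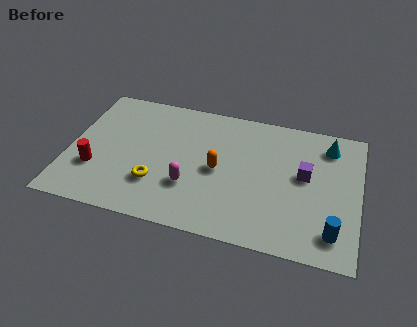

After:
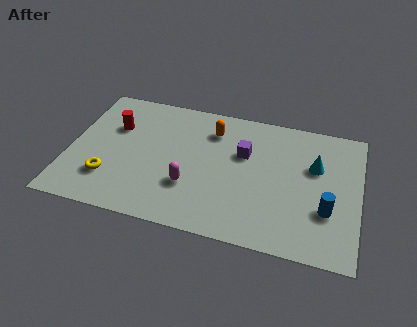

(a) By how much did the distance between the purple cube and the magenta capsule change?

-1.8

Before: roughly 5.0 units apart; after: 3.2. That's 1.8 units closer together.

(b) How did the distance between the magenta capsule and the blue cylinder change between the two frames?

-0.4

Before: roughly 6.1 units apart; after: 5.7. That's 0.4 units closer together.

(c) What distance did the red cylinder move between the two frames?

2.7

From (1.2, 2.4) to (1.8, 5.0), the red cylinder covered √(0.6² + 2.6²) ≈ 2.7 units.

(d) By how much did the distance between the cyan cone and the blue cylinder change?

-2.3

The distance was about 4.7 in the first image and 2.4 in the second, so they moved 2.3 units closer together.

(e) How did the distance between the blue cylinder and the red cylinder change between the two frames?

-0.6

Before: roughly 10.0 units apart; after: 9.4. That's 0.6 units closer together.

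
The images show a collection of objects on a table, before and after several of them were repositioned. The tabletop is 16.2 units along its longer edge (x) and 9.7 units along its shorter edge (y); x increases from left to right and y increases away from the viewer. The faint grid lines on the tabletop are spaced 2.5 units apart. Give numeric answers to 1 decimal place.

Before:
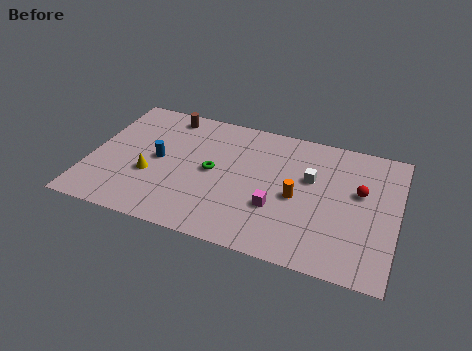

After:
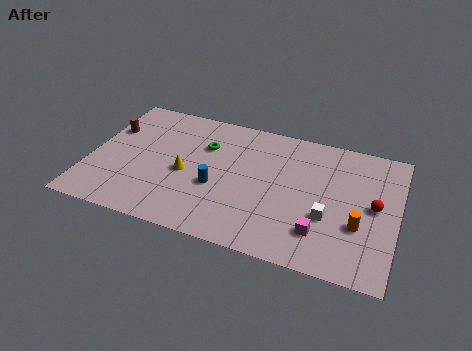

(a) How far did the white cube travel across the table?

2.7

From (11.6, 6.0) to (12.7, 3.5), the white cube covered √(1.1² + 2.5²) ≈ 2.7 units.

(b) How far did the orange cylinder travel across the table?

3.4

The orange cylinder was near (11.0, 4.4) before and (14.3, 3.4) after, so it travelled √(3.3² + 1.0²) ≈ 3.4 units.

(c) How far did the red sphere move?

1.1

The red sphere was near (14.2, 5.8) before and (15.0, 5.0) after, so it travelled √(0.8² + 0.8²) ≈ 1.1 units.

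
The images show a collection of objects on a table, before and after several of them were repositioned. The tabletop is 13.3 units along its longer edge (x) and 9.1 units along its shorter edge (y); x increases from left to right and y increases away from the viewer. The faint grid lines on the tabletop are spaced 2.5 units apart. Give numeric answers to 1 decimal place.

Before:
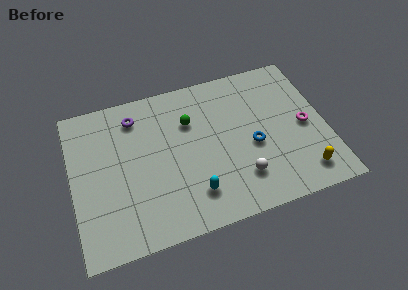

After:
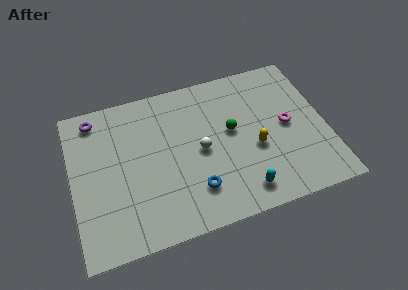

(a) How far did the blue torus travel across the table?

3.6

The blue torus moved from about (9.4, 3.9) to (6.2, 2.2), a distance of √(3.2² + 1.7²) ≈ 3.6.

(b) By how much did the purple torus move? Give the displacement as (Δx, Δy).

(-2.1, 0.5)

The purple torus was at about (3.5, 7.4) and moved to about (1.4, 7.9).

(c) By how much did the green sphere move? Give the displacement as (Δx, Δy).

(2.1, -1.2)

The green sphere started near (6.3, 6.3) and ended near (8.4, 5.1).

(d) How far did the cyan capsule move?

2.6

From (6.1, 2.0) to (8.6, 1.4), the cyan capsule covered √(2.5² + 0.6²) ≈ 2.6 units.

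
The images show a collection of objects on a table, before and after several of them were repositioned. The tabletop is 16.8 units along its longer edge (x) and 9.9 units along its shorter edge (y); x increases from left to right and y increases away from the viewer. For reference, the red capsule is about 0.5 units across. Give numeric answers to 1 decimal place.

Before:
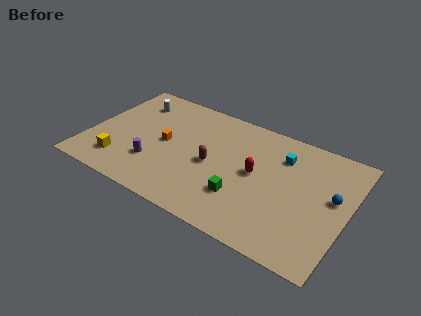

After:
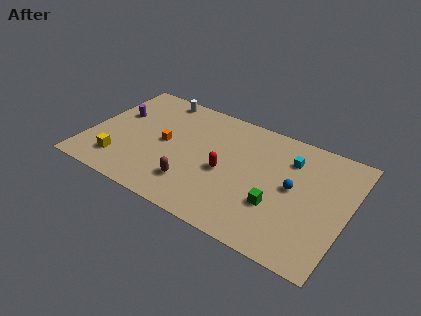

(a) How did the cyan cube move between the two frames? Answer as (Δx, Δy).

(0.5, 0.0)

The cyan cube started near (12.3, 7.4) and ended near (12.8, 7.4).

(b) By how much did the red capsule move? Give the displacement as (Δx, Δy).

(-1.9, -0.8)

The red capsule was at about (10.9, 5.2) and moved to about (9.0, 4.4).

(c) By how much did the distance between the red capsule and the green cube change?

+1.3

They were about 2.4 units apart before and 3.7 after — 1.3 units further apart.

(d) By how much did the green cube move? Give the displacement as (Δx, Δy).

(2.2, 0.4)

From the two frames, the green cube sits at roughly (10.3, 2.9) before and (12.5, 3.3) after.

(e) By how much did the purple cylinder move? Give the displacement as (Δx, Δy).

(-3.0, 3.3)

From the two frames, the purple cylinder sits at roughly (4.5, 2.9) before and (1.5, 6.2) after.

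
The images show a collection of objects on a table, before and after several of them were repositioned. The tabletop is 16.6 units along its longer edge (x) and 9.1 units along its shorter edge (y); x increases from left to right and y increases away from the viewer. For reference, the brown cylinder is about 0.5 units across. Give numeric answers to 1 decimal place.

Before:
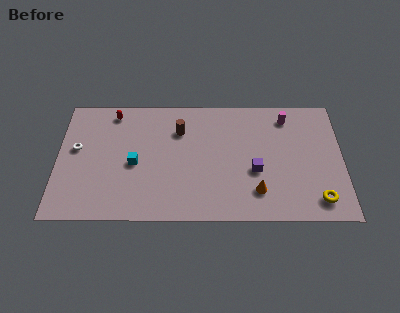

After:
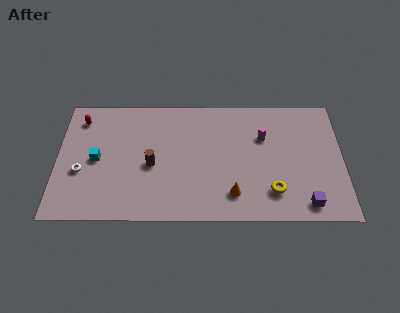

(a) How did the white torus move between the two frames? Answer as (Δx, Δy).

(0.3, -1.7)

The white torus was at about (1.1, 5.2) and moved to about (1.4, 3.5).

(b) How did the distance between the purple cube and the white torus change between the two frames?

+2.7

The distance was about 10.5 in the first image and 13.2 in the second, so they moved 2.7 units further apart.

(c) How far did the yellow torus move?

2.7

The yellow torus was near (15.1, 1.5) before and (12.5, 2.1) after, so it travelled √(2.6² + 0.6²) ≈ 2.7 units.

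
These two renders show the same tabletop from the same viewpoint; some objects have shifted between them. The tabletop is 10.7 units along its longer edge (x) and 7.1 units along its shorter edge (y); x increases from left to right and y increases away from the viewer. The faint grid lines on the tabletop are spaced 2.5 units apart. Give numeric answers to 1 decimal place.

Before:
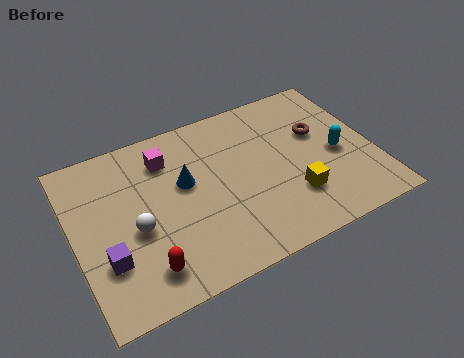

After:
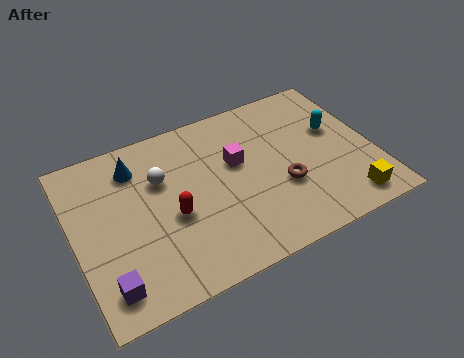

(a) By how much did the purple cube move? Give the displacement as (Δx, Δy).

(-0.1, -1.0)

The purple cube was at about (1.0, 2.2) and moved to about (0.9, 1.2).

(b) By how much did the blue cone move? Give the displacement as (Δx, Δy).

(-1.6, 1.4)

From the two frames, the blue cone sits at roughly (4.0, 4.2) before and (2.4, 5.6) after.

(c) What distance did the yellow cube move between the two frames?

2.1

The yellow cube was near (7.6, 2.0) before and (9.4, 1.0) after, so it travelled √(1.8² + 1.0²) ≈ 2.1 units.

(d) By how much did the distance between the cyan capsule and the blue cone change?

+1.7

They were about 5.5 units apart before and 7.2 after — 1.7 units further apart.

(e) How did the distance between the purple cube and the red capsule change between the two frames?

+1.6

Before: roughly 1.5 units apart; after: 3.1. That's 1.6 units further apart.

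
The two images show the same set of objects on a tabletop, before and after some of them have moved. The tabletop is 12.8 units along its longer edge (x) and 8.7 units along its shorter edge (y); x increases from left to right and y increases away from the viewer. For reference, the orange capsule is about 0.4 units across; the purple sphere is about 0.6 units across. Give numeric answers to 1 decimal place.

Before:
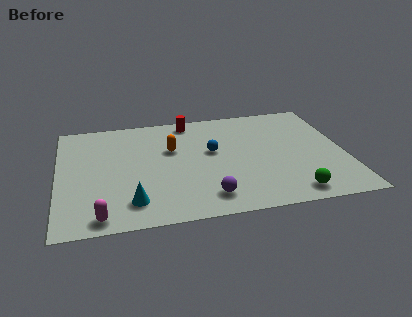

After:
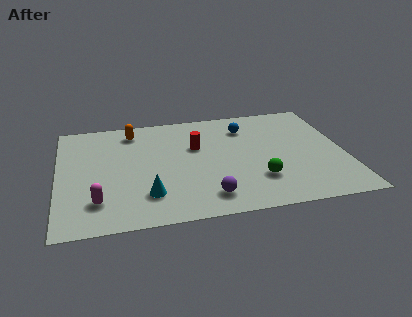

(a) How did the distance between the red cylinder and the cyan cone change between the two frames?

-2.5

The distance was about 6.6 in the first image and 4.1 in the second, so they moved 2.5 units closer together.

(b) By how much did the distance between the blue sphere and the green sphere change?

-0.8

The distance was about 5.1 in the first image and 4.3 in the second, so they moved 0.8 units closer together.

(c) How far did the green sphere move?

1.9

From (10.2, 1.1) to (8.8, 2.4), the green sphere covered √(1.4² + 1.3²) ≈ 1.9 units.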